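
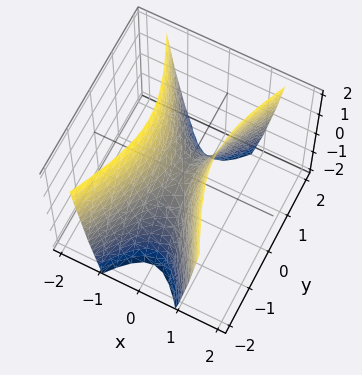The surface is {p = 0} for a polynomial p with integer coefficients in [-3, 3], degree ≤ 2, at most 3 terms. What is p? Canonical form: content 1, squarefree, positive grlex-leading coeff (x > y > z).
3*x^2 - y^2 - z

(a) deg p = 2. A hyperbolic paraboloid; a quadric.
(b) Symmetries: it's symmetric under x → −x, forcing even powers of x; it's symmetric under y → −y, forcing even powers of y.
(c) Reading off the gridlines: it meets the x-axis at x = 0 (among the integer gridlines); it meets the z-axis at z = 0 (among the integer gridlines); it meets the y-axis at y = 0 (among the integer gridlines).
(d) Solving for integer coefficients yields p as stated.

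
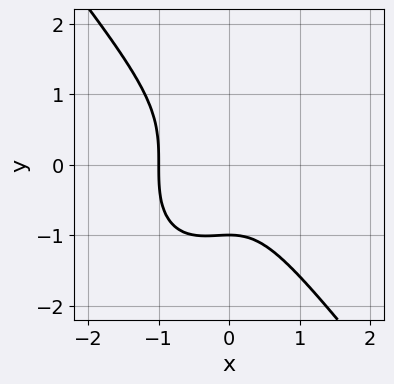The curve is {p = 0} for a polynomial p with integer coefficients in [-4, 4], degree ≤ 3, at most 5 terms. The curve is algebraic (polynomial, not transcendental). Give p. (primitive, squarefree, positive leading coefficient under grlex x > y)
2*x^3 + y^3 + x^2 + 1

(a) The degree is 3 — no degree-2 curve has this shape.
(b) Reading off the gridlines: it crosses the y-axis at the gridline y = -1; it meets the x-axis at x = -1 (among the integer gridlines).
(c) Assembling these constraints gives the stated polynomial.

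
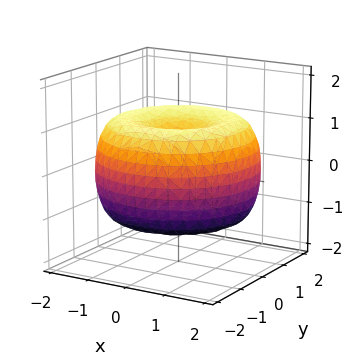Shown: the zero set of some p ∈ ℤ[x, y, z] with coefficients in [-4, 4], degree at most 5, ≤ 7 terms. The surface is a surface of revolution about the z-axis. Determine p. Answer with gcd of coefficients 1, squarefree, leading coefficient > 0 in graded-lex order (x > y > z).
x^4 + 2*x^2*y^2 + y^4 - 3*x^2 - 3*y^2 + 3*z^2 - 2

deg p = 4. No degree-3 surface has this shape.
Symmetries: rotational symmetry about the z-axis ⇒ p depends on x, y only through x² + y².
From the axis intercepts and sections: a circular section at z = -1 has radius between 0 and 1.
Matching integer coefficients to the picture gives p.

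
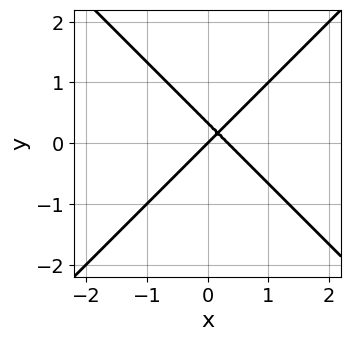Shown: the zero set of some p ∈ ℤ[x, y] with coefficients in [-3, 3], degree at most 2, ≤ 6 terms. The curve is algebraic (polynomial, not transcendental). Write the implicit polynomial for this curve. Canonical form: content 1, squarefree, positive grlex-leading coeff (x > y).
First, the degree is 2 — the shape is more complex than any degree-1 curve.
Next, observable constraints: it meets the x-axis at x = 0 (among the integer gridlines); it crosses the y-axis at the gridline y = 0.
Finally, the integer polynomial consistent with all of this is the stated p.

3*x^2 - 3*y^2 - x + y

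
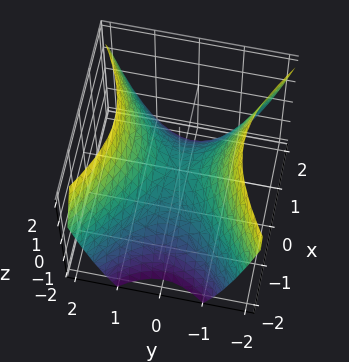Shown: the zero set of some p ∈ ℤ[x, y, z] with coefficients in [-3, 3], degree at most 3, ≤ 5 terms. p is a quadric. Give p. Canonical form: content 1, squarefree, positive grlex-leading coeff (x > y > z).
deg p = 2.
Symmetries: mirror symmetry y ↦ −y ⇒ only even powers of y; it's symmetric under x → −x, forcing even powers of x.
Reading off the gridlines: one x-axis crossing is at x = 0; it crosses the y-axis at the gridline y = 0; one z-axis crossing is at z = 0.
The integer polynomial consistent with all of this is the stated p.

2*x^2 - 3*y^2 + 3*z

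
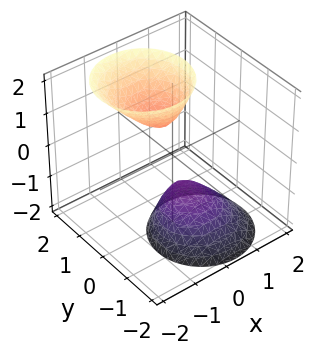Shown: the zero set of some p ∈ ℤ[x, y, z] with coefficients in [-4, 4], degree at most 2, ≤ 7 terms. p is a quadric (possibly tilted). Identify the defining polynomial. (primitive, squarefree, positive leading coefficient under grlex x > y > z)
3*x^2 + x*z + 3*y^2 - 2*y*z - z^2 + 1

1. I count 2 distinct pieces. Treating them together as one polynomial.
2. The degree is 2 — a generic line meets the surface in up to 2 points.
3. From the visible intercepts: the z-axis gridline crossings are at z ∈ {-1, 1}; the surface avoids every integer x-axis point in the box; it misses every integer gridline on the y-axis.
4. Matching integer coefficients to the picture gives p.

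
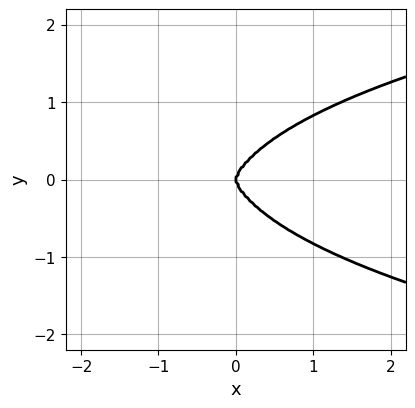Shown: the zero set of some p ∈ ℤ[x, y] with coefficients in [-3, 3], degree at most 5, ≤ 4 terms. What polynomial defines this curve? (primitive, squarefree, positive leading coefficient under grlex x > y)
The degree is 4 — no degree-3 curve has this shape.
Symmetries: mirror symmetry y ↦ −y ⇒ only even powers of y.
From the visible intercepts: one x-axis crossing is at x = 0; one y-axis crossing is at y = 0.
These observations pin down the coefficients.

3*x^2*y^2 + 2*y^4 - 3*x^3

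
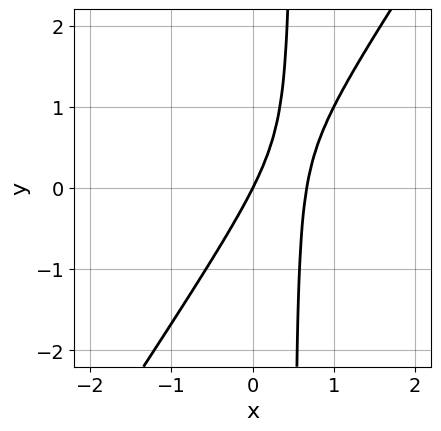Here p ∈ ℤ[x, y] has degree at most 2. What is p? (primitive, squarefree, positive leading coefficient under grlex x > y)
1. deg p = 2. The shape is more complex than any degree-1 curve.
2. Checking where it meets the axes: it meets the y-axis at y = 0 (among the integer gridlines); one x-axis crossing is at x = 0.
3. These observations pin down the coefficients.

3*x^2 - 2*x*y - 2*x + y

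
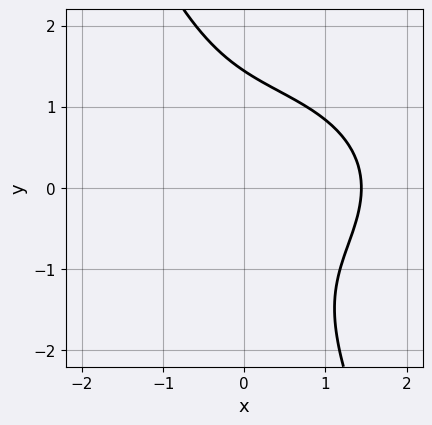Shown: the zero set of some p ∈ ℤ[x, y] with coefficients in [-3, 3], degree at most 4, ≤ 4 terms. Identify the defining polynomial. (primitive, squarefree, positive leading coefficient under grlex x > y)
x^3 + 2*x*y^2 + y^3 - 3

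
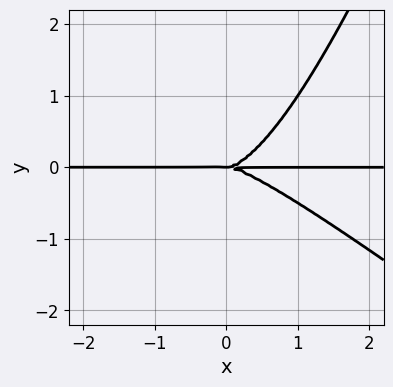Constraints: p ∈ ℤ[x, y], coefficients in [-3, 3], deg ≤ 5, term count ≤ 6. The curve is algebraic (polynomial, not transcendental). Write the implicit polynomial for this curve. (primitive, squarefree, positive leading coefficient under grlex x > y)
1. Degree: the shape is more complex than any degree-3 curve, so deg p = 4.
2. Checking where it meets the axes: one y-axis crossing is at y = 0; every point of the x-axis in the box is on the curve.
3. Fitting integer coefficients to these (and the overall shape) gives p.

2*x^3*y + 2*x^2*y^2 - x*y^3 - 3*y^3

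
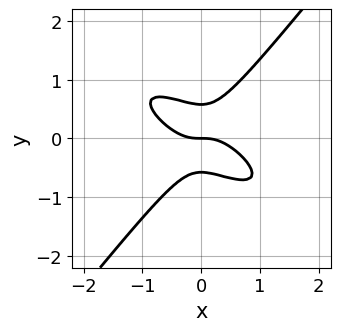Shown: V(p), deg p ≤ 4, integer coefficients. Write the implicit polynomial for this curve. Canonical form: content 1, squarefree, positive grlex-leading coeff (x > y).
1. deg p = 3. No degree-2 curve has this shape.
2. Checking where it meets the axes: one y-axis crossing is at y = 0; it meets the x-axis at x = 0 (among the integer gridlines).
3. Assembling these constraints gives the stated polynomial.

2*x^3 + 3*x^2*y - 3*y^3 + y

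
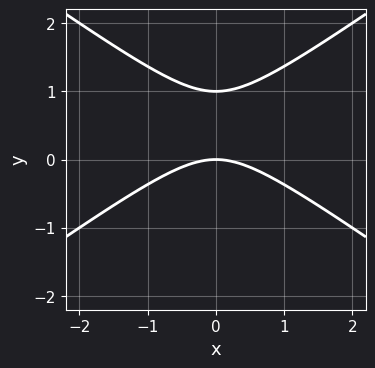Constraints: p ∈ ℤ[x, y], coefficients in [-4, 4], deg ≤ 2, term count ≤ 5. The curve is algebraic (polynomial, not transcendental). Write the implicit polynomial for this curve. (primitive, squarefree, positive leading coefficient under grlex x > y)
x^2 - 2*y^2 + 2*y

First, the degree is 2 — the shape is more complex than any degree-1 curve.
Next, symmetries: the x ↦ −x reflection is a symmetry, so x appears only in even powers.
Then, observable constraints: it meets the x-axis at x = 0 (among the integer gridlines); the y-axis gridline crossings are at y ∈ {0, 1}.
Finally, fitting integer coefficients to these (and the overall shape) gives p.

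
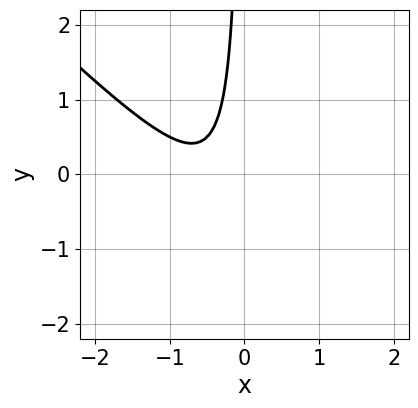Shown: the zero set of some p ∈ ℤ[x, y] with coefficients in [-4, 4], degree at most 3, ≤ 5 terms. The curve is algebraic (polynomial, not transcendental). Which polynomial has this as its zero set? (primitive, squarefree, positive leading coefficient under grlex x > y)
First, deg p = 2. The shape is more complex than any degree-1 curve.
Then, from the axis intercepts and sections: it misses every integer gridline on the y-axis; the curve avoids every integer x-axis point in the box.
Finally, assembling these constraints gives the stated polynomial.

2*x^2 + 2*x*y + 2*x + 1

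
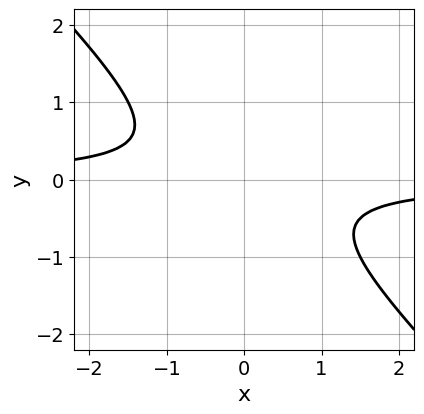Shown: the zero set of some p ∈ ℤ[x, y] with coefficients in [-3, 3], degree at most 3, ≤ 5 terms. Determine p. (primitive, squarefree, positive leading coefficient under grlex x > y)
2*x*y + 2*y^2 + 1

(a) deg p = 2. No degree-1 curve has this shape.
(b) Observable constraints: no x-intercept at any integer in the box; no y-intercept at any integer in the box.
(c) Putting this together gives p.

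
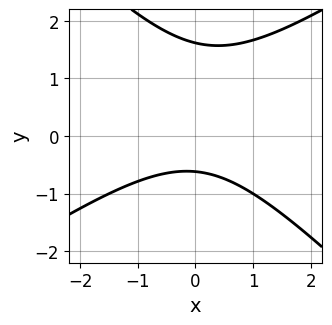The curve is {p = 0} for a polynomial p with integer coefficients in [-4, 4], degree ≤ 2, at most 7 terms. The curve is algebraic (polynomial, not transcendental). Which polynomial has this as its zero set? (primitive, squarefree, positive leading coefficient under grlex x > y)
2*x^2 - x*y - 3*y^2 + 3*y + 3

(a) The degree is 2 — the shape is more complex than any degree-1 curve.
(b) Checking where it meets the axes: no x-intercept at any integer in the box.
(c) Matching integer coefficients to the picture gives p.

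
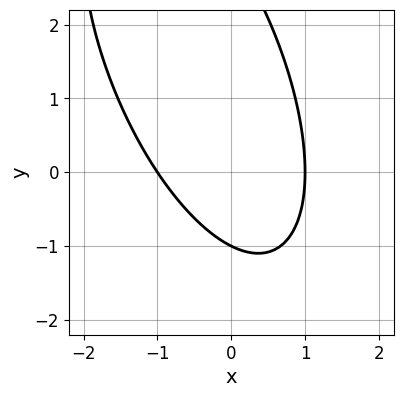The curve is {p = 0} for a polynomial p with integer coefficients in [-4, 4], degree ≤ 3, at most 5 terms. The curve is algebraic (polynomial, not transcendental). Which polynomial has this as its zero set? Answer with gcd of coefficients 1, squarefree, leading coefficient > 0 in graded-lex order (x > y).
3*x^2 + 2*x*y + y^2 - 2*y - 3

Degree: a generic line meets the curve in up to 2 points, so deg p = 2.
Reading off the gridlines: among the integer gridlines, it crosses the x-axis at x ∈ {-1, 1}; it crosses the y-axis at the gridline y = -1.
Assembling these constraints gives the stated polynomial.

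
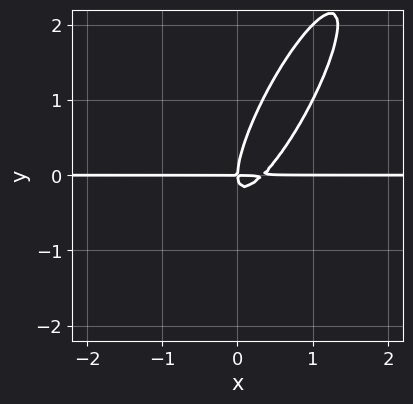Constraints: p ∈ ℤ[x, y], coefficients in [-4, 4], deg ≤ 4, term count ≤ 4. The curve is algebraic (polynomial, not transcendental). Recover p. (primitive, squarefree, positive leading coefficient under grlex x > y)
First, the degree is 3 — the shape is more complex than any degree-2 curve.
Then, from the axis intercepts and sections: it crosses the y-axis at the gridline y = 0; every point of the x-axis in the box is on the curve.
Finally, assembling these constraints gives the stated polynomial.

3*x^2*y - 3*x*y^2 + y^3 - x*y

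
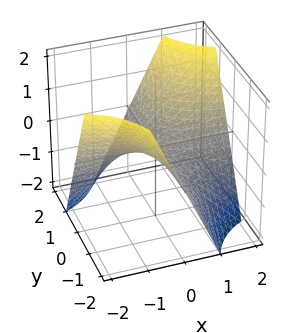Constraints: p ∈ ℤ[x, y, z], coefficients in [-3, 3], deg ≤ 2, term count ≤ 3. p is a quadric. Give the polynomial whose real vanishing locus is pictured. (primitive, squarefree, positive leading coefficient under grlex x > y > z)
1. deg p = 2. A hyperbolic paraboloid; a quadric.
2. From the visible intercepts: the visible y-axis segment lies entirely on the surface; the visible x-axis segment lies entirely on the surface.
3. Fitting integer coefficients to these (and the overall shape) gives p.

x*y - z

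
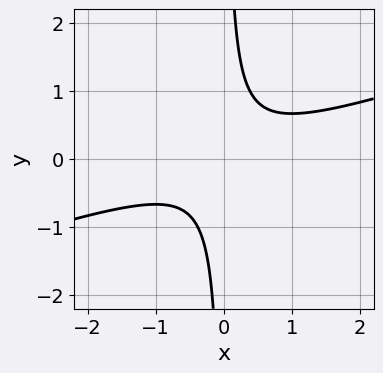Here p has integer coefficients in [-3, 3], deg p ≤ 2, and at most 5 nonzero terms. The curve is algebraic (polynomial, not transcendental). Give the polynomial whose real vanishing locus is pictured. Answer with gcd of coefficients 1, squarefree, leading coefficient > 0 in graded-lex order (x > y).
x^2 - 3*x*y + 1

1. Degree: the shape is more complex than any degree-1 curve, so deg p = 2.
2. Observable constraints: the curve avoids every integer x-axis point in the box; the curve avoids every integer y-axis point in the box.
3. The integer polynomial consistent with all of this is the stated p.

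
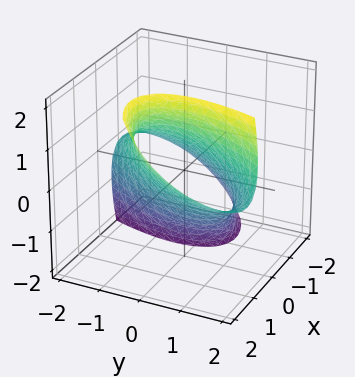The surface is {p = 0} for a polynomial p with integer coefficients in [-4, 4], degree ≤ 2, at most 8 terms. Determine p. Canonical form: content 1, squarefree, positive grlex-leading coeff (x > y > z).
2*x^2 - 2*x*y - 3*x*z + y^2 + z^2 - 2

deg p = 2. The shape is more complex than any degree-1 surface.
Against the integer gridlines: among the integer gridlines, it crosses the x-axis at x ∈ {-1, 1}.
Fitting integer coefficients to these (and the overall shape) gives p.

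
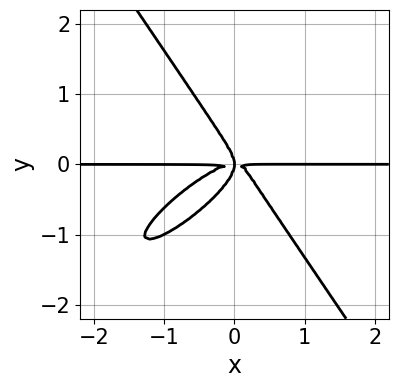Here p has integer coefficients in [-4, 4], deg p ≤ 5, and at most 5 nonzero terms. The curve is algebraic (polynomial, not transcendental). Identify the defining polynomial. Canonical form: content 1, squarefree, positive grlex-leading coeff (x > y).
2*x^3*y - 3*x^2*y^2 + 2*y^4 + x*y^2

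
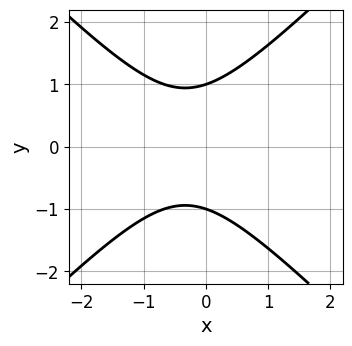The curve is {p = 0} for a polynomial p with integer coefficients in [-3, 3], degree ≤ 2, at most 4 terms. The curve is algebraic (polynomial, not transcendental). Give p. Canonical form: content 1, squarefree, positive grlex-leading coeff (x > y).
1. Degree: the shape is more complex than any degree-1 curve, so deg p = 2.
2. Symmetries: it's symmetric under y → −y, forcing even powers of y.
3. Checking where it meets the axes: no x-intercept at any integer in the box; the y-axis gridline crossings are at y ∈ {-1, 1}.
4. Matching integer coefficients to the picture gives p.

3*x^2 - 3*y^2 + 2*x + 3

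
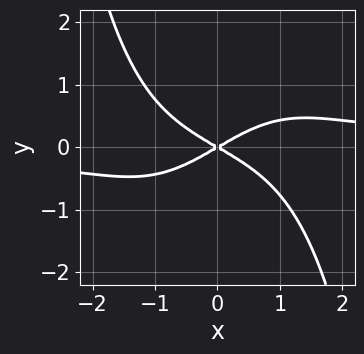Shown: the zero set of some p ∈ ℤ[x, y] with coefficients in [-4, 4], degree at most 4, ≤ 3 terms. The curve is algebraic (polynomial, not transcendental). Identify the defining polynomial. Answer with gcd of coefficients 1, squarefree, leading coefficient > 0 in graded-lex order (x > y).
x^3*y - x^2 + 3*y^2

(a) The degree is 4 — a generic line meets the curve in up to 4 points.
(b) From the visible intercepts: one y-axis crossing is at y = 0; it meets the x-axis at x = 0 (among the integer gridlines).
(c) Together with the visible shape, these determine p as stated.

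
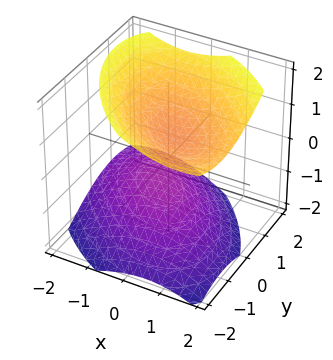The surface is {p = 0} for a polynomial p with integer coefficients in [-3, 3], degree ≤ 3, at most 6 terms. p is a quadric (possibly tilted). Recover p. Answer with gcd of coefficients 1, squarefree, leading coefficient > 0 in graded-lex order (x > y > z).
(a) I count 2 distinct pieces. Treating them together as one polynomial.
(b) The degree is 2 — a generic line meets the surface in up to 2 points.
(c) From the axis intercepts and sections: it misses every integer gridline on the x-axis; no y-intercept at any integer in the box.
(d) The integer polynomial consistent with all of this is the stated p.

2*x^2 + 2*x*y - x*z + 2*y^2 - 3*z^2 + 2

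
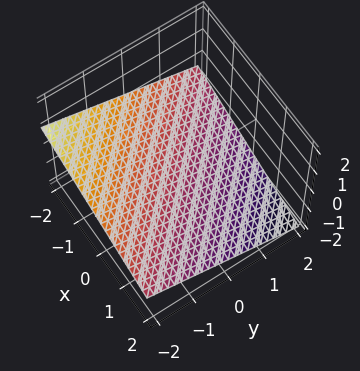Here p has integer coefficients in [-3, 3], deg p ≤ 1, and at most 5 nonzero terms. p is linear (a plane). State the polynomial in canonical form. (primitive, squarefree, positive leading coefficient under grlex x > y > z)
x + y + 3*z + 2

(a) Degree: every cross-section is a straight line — this is a plane, so deg p = 1.
(b) From the visible intercepts: one x-axis crossing is at x = -2; it meets the y-axis at y = -2 (among the integer gridlines).
(c) Matching integer coefficients to the picture gives p.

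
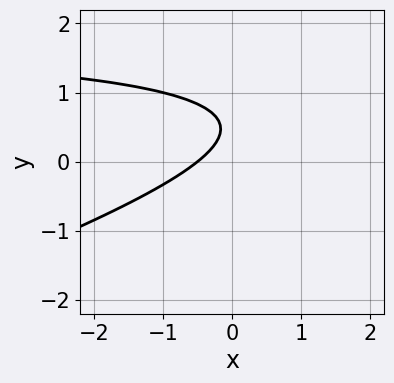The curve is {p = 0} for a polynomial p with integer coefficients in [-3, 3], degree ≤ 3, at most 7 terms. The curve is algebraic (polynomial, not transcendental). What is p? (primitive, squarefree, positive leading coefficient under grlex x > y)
x*y - 3*y^2 - 2*x + 3*y - 1

Degree: the shape is more complex than any degree-1 curve, so deg p = 2.
Observable constraints: no y-intercept at any integer in the box.
Matching integer coefficients to the picture gives p.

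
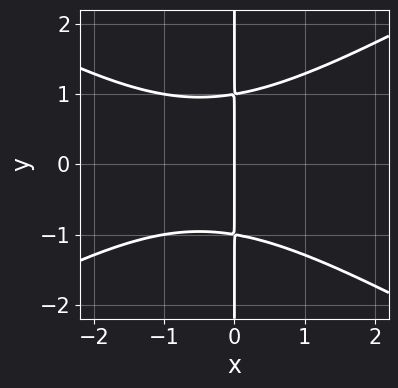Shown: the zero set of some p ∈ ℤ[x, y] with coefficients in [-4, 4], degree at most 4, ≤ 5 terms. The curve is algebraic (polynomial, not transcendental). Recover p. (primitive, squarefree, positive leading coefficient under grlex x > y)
First, deg p = 3. A generic line meets the curve in up to 3 points.
Next, symmetries: it's symmetric under y → −y, forcing even powers of y.
Then, observable constraints: one x-axis crossing is at x = 0; every point of the y-axis in the box is on the curve.
Finally, matching integer coefficients to the picture gives p.

x^3 - 3*x*y^2 + x^2 + 3*x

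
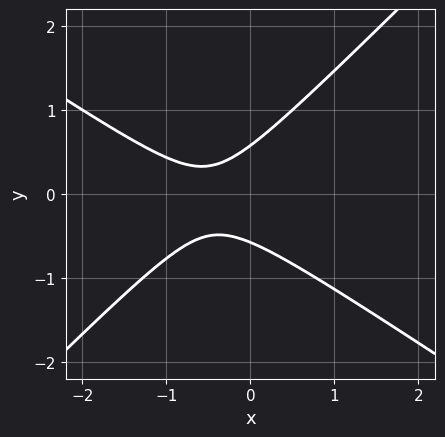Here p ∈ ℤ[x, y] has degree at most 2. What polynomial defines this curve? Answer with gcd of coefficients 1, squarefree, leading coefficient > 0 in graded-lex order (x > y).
1. deg p = 2. No degree-1 curve has this shape.
2. From the axis intercepts and sections: no x-intercept at any integer in the box.
3. The integer polynomial consistent with all of this is the stated p.

2*x^2 + x*y - 3*y^2 + 2*x + 1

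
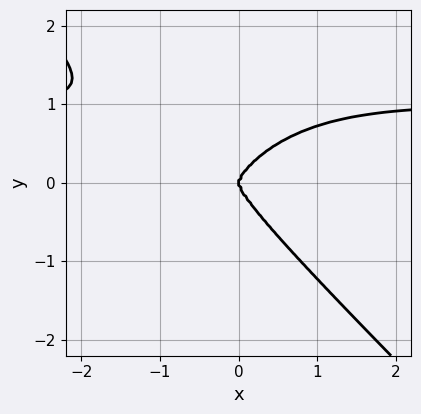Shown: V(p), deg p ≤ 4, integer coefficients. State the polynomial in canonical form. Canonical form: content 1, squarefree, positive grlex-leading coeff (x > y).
Degree: a generic line meets the curve in up to 4 points, so deg p = 4.
Checking where it meets the axes: one y-axis crossing is at y = 0; one x-axis crossing is at x = 0.
Solving for integer coefficients yields p as stated.

x^3*y + y^4 - x^3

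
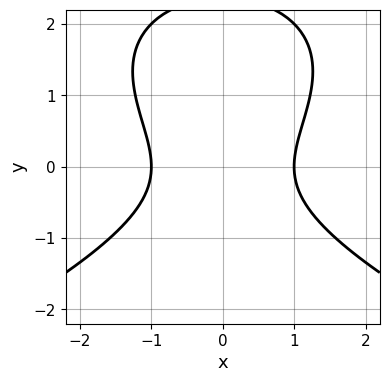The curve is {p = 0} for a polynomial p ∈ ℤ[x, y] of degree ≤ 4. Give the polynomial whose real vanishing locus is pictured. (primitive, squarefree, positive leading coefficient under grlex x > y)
First, deg p = 3. No degree-2 curve has this shape.
Then, symmetries: it's symmetric under x → −x, forcing even powers of x.
Then, checking where it meets the axes: among the integer gridlines, it crosses the x-axis at x ∈ {-1, 1}; it misses every integer gridline on the y-axis.
Finally, the integer polynomial consistent with all of this is the stated p.

y^3 + 2*x^2 - 2*y^2 - 2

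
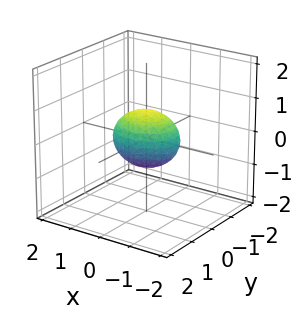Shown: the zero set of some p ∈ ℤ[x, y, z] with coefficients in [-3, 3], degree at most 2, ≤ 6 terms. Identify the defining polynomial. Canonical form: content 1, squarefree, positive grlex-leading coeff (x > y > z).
2*x^2 + 3*y^2 + 3*z^2 - 2

(a) The degree is 2 — a closed, bounded, convex surface; a quadric.
(b) Symmetries: the y ↦ −y reflection is a symmetry, so y appears only in even powers; the z ↦ −z reflection is a symmetry, so z appears only in even powers; it's symmetric under x → −x, forcing even powers of x.
(c) Reading off the gridlines: the x-axis gridline crossings are at x ∈ {-1, 1}.
(d) The integer polynomial consistent with all of this is the stated p.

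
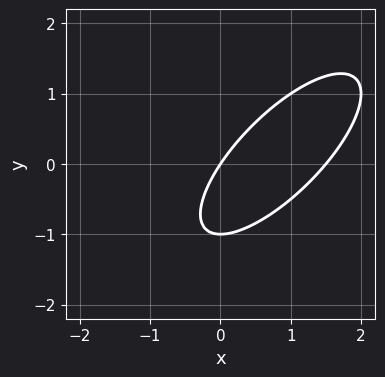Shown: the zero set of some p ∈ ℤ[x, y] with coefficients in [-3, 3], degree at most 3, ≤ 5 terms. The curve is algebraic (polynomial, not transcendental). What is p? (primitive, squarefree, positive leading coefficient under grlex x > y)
1. deg p = 2.
2. Against the integer gridlines: it meets the x-axis at x = 0 (among the integer gridlines); the y-axis gridline crossings are at y ∈ {-1, 0}.
3. Assembling these constraints gives the stated polynomial.

2*x^2 - 3*x*y + 2*y^2 - 3*x + 2*y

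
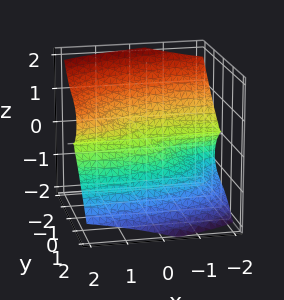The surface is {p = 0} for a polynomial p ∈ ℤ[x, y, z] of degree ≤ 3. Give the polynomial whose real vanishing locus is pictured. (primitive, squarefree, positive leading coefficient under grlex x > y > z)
2*x*z^2 - 2*y^3 - y*z^2 - 3*z^3

First, the degree is 3 — the shape is more complex than any degree-2 surface.
Next, against the integer gridlines: one z-axis crossing is at z = 0; every point of the x-axis in the box is on the surface; it crosses the y-axis at the gridline y = 0.
Finally, together with the visible shape, these determine p as stated.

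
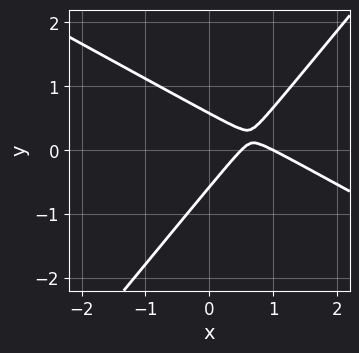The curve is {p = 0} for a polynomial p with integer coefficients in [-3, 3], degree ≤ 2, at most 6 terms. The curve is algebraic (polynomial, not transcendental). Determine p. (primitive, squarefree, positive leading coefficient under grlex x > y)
(a) The degree is 2 — no degree-1 curve has this shape.
(b) Checking where it meets the axes: one x-axis crossing is at x = 1.
(c) Solving for integer coefficients yields p as stated.

2*x^2 + 2*x*y - 3*y^2 - 3*x + 1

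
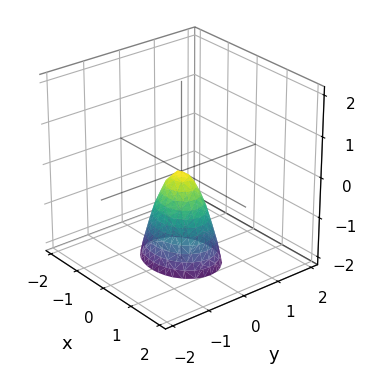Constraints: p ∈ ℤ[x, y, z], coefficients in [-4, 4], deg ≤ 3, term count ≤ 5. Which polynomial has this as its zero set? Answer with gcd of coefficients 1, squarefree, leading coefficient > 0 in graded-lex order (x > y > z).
1. The degree is 2 — a paraboloid; a quadric.
2. Symmetries: mirror symmetry y ↦ −y ⇒ only even powers of y; the x ↦ −x reflection is a symmetry, so x appears only in even powers.
3. Reading off the gridlines: it meets the y-axis at y = 0 (among the integer gridlines); one z-axis crossing is at z = 0.
4. These observations pin down the coefficients.

2*x^2 + 3*y^2 + z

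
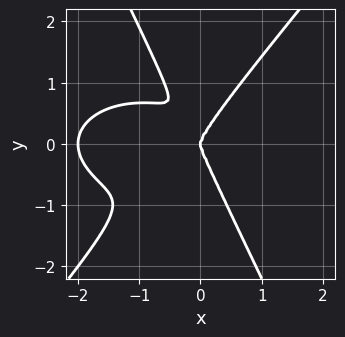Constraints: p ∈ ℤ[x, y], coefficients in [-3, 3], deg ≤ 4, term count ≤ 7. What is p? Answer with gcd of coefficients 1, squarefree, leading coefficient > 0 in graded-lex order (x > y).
Degree: a generic line meets the curve in up to 4 points, so deg p = 4.
Against the integer gridlines: it meets the y-axis at y = 0 (among the integer gridlines); the x-axis gridline crossings are at x ∈ {-2, 0}.
Solving for integer coefficients yields p as stated.

x^4 + 2*x^2*y^2 - x*y^3 - y^4 + 2*x^3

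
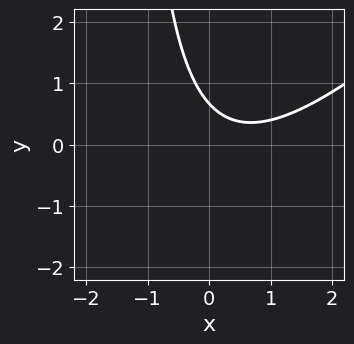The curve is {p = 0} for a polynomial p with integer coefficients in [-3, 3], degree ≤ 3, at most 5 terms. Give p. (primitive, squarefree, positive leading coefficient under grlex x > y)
2*x^2 - 2*x*y - 2*x - 3*y + 2

First, the degree is 2 — the shape is more complex than any degree-1 curve.
Then, checking where it meets the axes: no x-intercept at any integer in the box.
Finally, matching integer coefficients to the picture gives p.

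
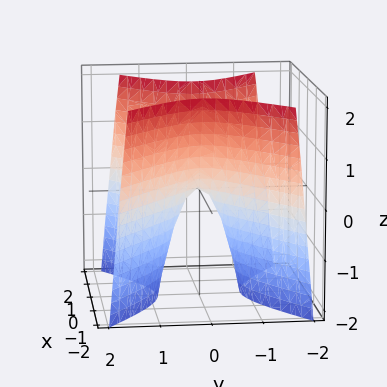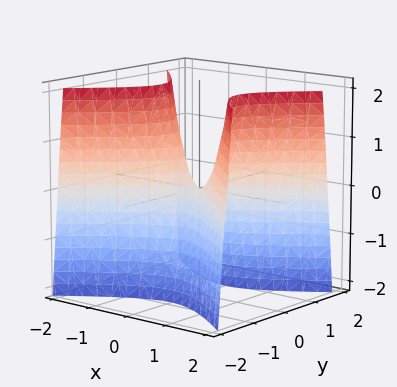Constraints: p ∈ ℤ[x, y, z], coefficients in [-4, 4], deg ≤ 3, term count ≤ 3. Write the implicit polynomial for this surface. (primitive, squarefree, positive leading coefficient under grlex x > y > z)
First, degree: a hyperbolic paraboloid; a quadric, so deg p = 2.
Then, symmetries: it's symmetric under y → −y, forcing even powers of y; mirror symmetry x ↦ −x ⇒ only even powers of x.
Then, from the axis intercepts and sections: one z-axis crossing is at z = 0; one y-axis crossing is at y = 0; one x-axis crossing is at x = 0.
Finally, matching integer coefficients to the picture gives p.

2*x^2 - 3*y^2 - z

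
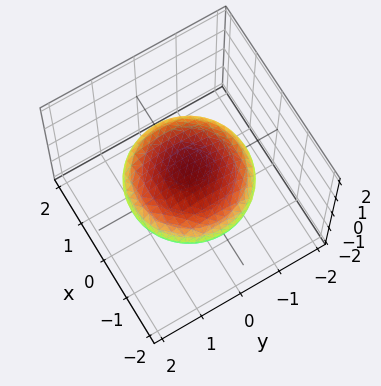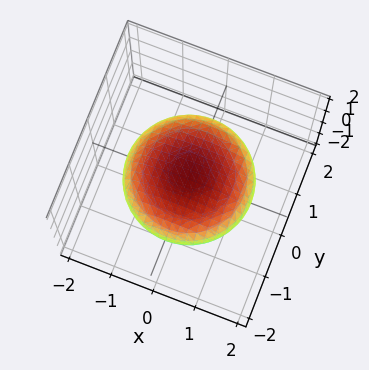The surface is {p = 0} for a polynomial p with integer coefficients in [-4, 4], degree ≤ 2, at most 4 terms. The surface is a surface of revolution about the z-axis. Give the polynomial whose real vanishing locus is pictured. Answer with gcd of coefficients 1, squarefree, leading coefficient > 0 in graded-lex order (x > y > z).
x^2 + y^2 + 3*z^2 - 2

Degree: no degree-1 surface has this shape, so deg p = 2.
Symmetry: the z-axis is an axis of rotation, so x and y enter only as x² + y².
Reading off the gridlines: a circular section at z = 0 has radius between 1 and 2.
Matching integer coefficients to the picture gives p.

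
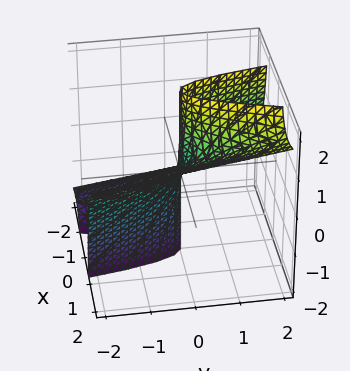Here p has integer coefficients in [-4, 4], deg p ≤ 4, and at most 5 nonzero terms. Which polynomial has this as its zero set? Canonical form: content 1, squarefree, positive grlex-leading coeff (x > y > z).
2*x^3 - 3*x^2*z + 2*y

The degree is 3 — no degree-2 surface has this shape.
Against the integer gridlines: one y-axis crossing is at y = 0; the visible z-axis segment lies entirely on the surface; it crosses the x-axis at the gridline x = 0.
Solving for integer coefficients yields p as stated.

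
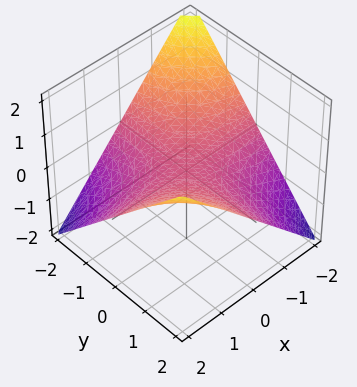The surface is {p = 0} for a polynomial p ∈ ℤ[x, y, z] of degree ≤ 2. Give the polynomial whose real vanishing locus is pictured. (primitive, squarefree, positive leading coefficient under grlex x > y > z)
x*y - 2*z

(a) The degree is 2 — a hyperbolic paraboloid; a quadric.
(b) Reading off the gridlines: the visible x-axis segment lies entirely on the surface; the visible y-axis segment lies entirely on the surface; it meets the z-axis at z = 0 (among the integer gridlines).
(c) The integer polynomial consistent with all of this is the stated p.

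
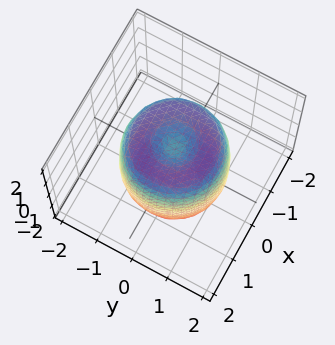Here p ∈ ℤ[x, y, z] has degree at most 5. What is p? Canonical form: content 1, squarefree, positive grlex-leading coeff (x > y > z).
1. The degree is 4 — a generic line meets the surface in up to 4 points.
2. Symmetries: the surface is invariant under rotation about z: p = q(x² + y², z).
3. Observable constraints: a circular section at z = 0 has radius between 1 and 2; among the integer gridlines, it crosses the z-axis at z ∈ {-1, 1}.
4. Fitting integer coefficients to these (and the overall shape) gives p.

2*x^4 + 4*x^2*y^2 + 2*y^4 - 3*x^2 - 3*y^2 + z^2 - 1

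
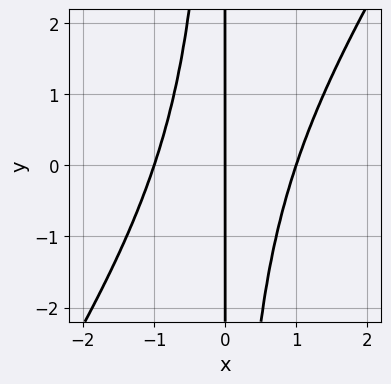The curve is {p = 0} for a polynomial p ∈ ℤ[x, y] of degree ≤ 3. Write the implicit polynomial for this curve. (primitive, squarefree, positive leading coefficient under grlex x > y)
3*x^3 - 2*x^2*y - 3*x

deg p = 3. A generic line meets the curve in up to 3 points.
From the axis intercepts and sections: the x-axis gridline crossings are at x ∈ {-1, 0, 1}; the visible y-axis segment lies entirely on the curve.
The integer polynomial consistent with all of this is the stated p.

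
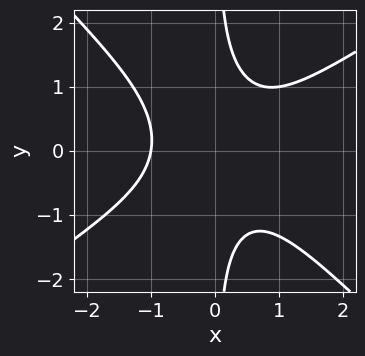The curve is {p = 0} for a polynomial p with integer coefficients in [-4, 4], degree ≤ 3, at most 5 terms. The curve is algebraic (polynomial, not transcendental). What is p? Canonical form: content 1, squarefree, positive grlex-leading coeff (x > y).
Degree: a generic line meets the curve in up to 3 points, so deg p = 3.
Observable constraints: it misses every integer gridline on the y-axis; it crosses the x-axis at the gridline x = -1.
Matching integer coefficients to the picture gives p.

2*x^3 - x^2*y - 3*x*y^2 + 2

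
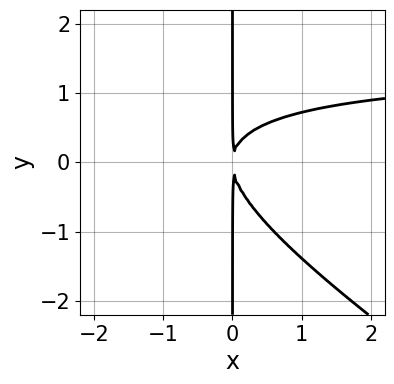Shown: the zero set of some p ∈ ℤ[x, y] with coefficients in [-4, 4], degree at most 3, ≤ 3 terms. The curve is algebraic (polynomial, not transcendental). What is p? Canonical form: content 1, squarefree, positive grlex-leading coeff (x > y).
1. The degree is 3 — no degree-2 curve has this shape.
2. Reading off the gridlines: the visible y-axis segment lies entirely on the curve.
3. These observations pin down the coefficients.

2*x^2*y + 3*x*y^2 - 3*x^2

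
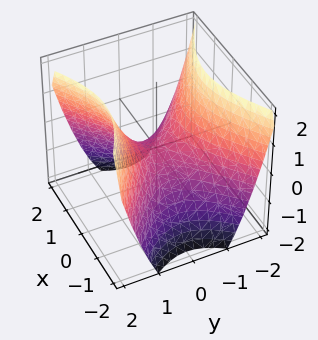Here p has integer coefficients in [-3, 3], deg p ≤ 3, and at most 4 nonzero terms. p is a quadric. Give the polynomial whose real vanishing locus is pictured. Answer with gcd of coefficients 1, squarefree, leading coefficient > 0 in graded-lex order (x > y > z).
2*x^2 - 3*y^2 + 3*z

(a) deg p = 2.
(b) Symmetries: the y ↦ −y reflection is a symmetry, so y appears only in even powers; it's symmetric under x → −x, forcing even powers of x.
(c) Observable constraints: one x-axis crossing is at x = 0; it meets the y-axis at y = 0 (among the integer gridlines); it crosses the z-axis at the gridline z = 0.
(d) Fitting integer coefficients to these (and the overall shape) gives p.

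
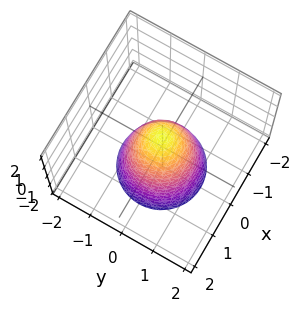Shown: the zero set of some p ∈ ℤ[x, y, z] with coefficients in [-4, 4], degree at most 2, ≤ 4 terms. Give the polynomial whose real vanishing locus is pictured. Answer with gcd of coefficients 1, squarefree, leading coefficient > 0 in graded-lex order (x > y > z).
2*x^2 + 2*y^2 + z - 1

First, degree: the shape is more complex than any degree-1 surface, so deg p = 2.
Next, symmetries: rotational symmetry about the z-axis ⇒ p depends on x, y only through x² + y².
Then, reading off the gridlines: it crosses the z-axis at the gridline z = 1; a circular section at z = -1 has radius exactly 1.
Finally, solving for integer coefficients yields p as stated.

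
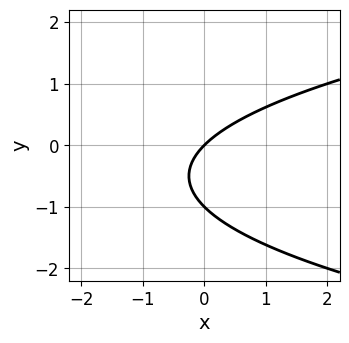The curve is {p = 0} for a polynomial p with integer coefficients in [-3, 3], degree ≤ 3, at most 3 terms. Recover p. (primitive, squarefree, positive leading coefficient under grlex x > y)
1. Degree: no degree-1 curve has this shape, so deg p = 2.
2. From the axis intercepts and sections: one x-axis crossing is at x = 0; the y-axis gridline crossings are at y ∈ {-1, 0}.
3. Assembling these constraints gives the stated polynomial.

y^2 - x + y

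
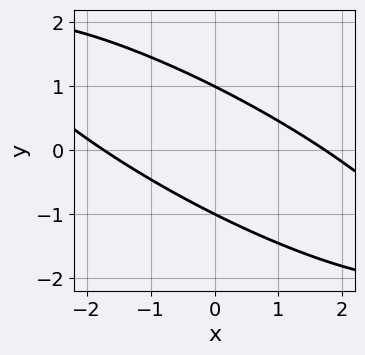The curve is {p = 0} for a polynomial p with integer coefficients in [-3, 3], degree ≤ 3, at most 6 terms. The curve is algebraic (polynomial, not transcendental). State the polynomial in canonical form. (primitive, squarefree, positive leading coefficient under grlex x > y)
(a) Degree: no degree-1 curve has this shape, so deg p = 2.
(b) Observable constraints: the y-axis gridline crossings are at y ∈ {-1, 1}.
(c) Fitting integer coefficients to these (and the overall shape) gives p.

x^2 + 3*x*y + 3*y^2 - 3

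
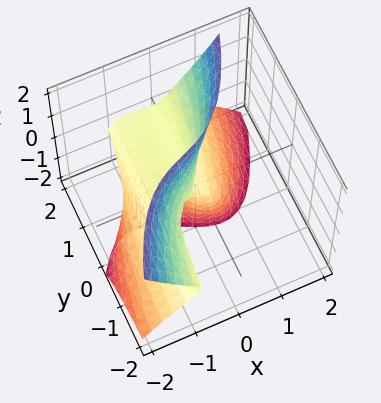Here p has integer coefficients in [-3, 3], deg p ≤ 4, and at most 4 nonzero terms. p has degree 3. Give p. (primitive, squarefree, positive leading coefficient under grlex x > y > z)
1. deg p = 3.
2. Checking where it meets the axes: the visible z-axis segment lies entirely on the surface; every point of the y-axis in the box is on the surface; one x-axis crossing is at x = -1.
3. Putting this together gives p.

x^3 - y*z^2 + x^2 + x*z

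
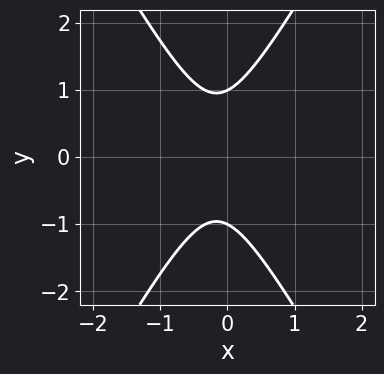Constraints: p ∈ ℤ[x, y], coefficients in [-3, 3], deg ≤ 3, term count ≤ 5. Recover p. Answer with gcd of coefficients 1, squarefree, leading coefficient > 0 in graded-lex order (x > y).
1. The degree is 2 — the shape is more complex than any degree-1 curve.
2. Symmetries: mirror symmetry y ↦ −y ⇒ only even powers of y.
3. Reading off the gridlines: no x-intercept at any integer in the box; among the integer gridlines, it crosses the y-axis at y ∈ {-1, 1}.
4. Assembling these constraints gives the stated polynomial.

3*x^2 - y^2 + x + 1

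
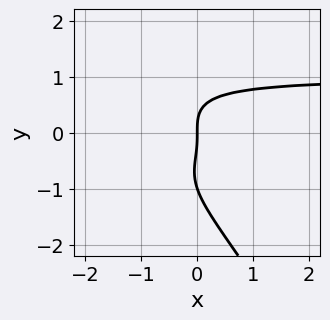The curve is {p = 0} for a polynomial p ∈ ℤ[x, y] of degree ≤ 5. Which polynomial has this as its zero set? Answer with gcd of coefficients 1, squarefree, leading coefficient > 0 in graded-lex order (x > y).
First, deg p = 4. A generic line meets the curve in up to 4 points.
Next, observable constraints: among the integer gridlines, it crosses the y-axis at y ∈ {-1, 0}; one x-axis crossing is at x = 0.
Finally, solving for integer coefficients yields p as stated.

3*x*y^3 + 2*y^4 + 2*y^3 - 3*x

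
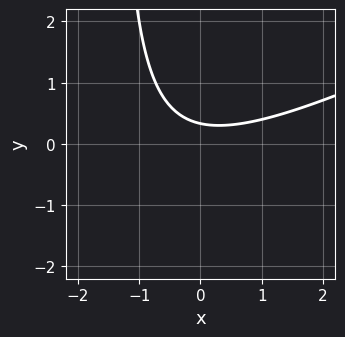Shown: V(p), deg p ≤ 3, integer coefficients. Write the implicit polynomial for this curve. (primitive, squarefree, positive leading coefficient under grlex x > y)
1. deg p = 2.
2. From the visible intercepts: the curve avoids every integer x-axis point in the box.
3. Together with the visible shape, these determine p as stated.

x^2 - 2*x*y - 3*y + 1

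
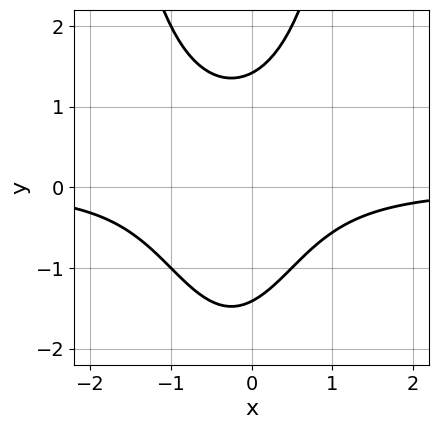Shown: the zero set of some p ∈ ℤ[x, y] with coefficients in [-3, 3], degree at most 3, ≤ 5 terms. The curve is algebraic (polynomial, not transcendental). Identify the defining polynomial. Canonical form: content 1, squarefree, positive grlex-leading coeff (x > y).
Degree: no degree-2 curve has this shape, so deg p = 3.
From the axis intercepts and sections: no x-intercept at any integer in the box.
Putting this together gives p.

2*x^2*y + x*y - y^2 + 2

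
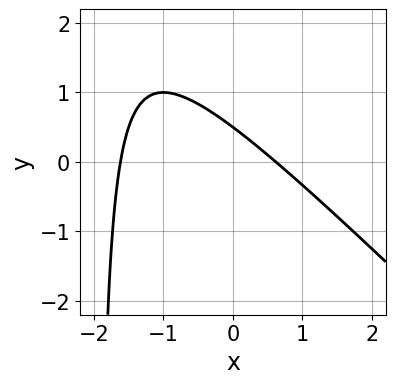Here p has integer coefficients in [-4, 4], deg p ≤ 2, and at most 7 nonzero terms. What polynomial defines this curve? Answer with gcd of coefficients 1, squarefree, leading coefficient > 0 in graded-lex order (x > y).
x^2 + x*y + x + 2*y - 1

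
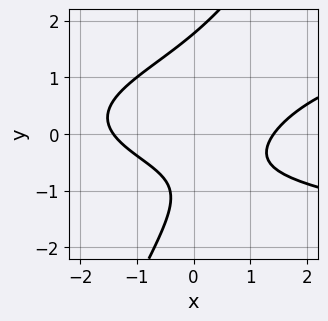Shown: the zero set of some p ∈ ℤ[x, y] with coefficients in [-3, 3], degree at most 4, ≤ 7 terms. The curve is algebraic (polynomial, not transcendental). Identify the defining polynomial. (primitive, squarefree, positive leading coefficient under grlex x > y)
2*x*y^2 - y^3 - x^2 + 2*y + 2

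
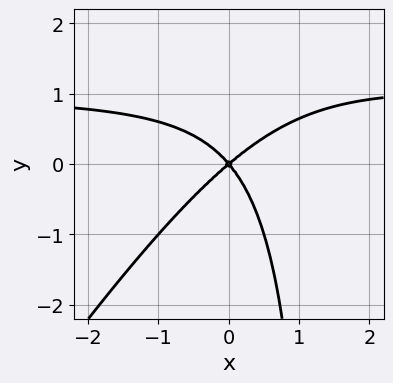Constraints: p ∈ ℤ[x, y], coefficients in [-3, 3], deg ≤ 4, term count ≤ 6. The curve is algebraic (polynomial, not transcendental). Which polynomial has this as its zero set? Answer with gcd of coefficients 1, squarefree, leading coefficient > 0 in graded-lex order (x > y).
3*x^2*y - 2*x*y^2 - 3*x^2 + x*y + 3*y^2

First, deg p = 3. The shape is more complex than any degree-2 curve.
Next, from the visible intercepts: it crosses the y-axis at the gridline y = 0; it crosses the x-axis at the gridline x = 0.
Finally, these observations pin down the coefficients.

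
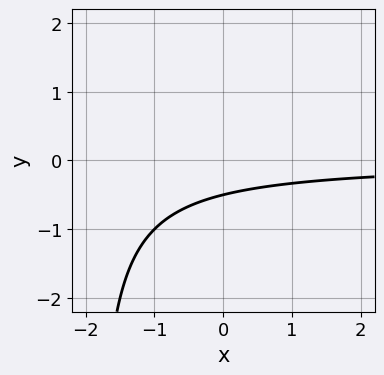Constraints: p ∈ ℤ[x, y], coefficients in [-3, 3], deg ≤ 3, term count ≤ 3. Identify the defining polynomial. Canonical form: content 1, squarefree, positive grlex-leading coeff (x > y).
Degree: no degree-1 curve has this shape, so deg p = 2.
From the visible intercepts: it misses every integer gridline on the x-axis.
Assembling these constraints gives the stated polynomial.

x*y + 2*y + 1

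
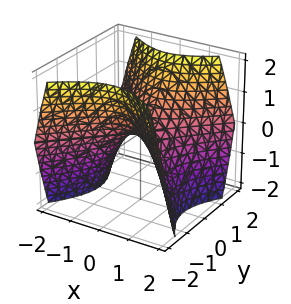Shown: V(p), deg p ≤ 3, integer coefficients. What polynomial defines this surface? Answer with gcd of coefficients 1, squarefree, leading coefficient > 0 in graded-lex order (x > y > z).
1. deg p = 2.
2. Symmetries: it's symmetric under y → −y, forcing even powers of y; the x ↦ −x reflection is a symmetry, so x appears only in even powers.
3. From the visible intercepts: it crosses the y-axis at the gridline y = 0; one x-axis crossing is at x = 0; one z-axis crossing is at z = 0.
4. Solving for integer coefficients yields p as stated.

x^2 - y^2 + z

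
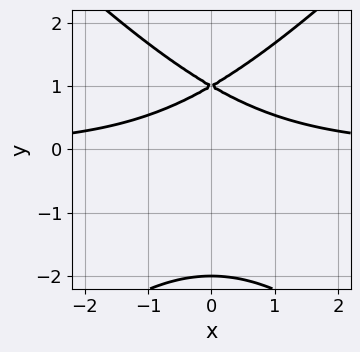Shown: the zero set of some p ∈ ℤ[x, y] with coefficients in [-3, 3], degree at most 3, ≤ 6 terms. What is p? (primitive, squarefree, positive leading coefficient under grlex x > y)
First, degree: a generic line meets the curve in up to 3 points, so deg p = 3.
Next, symmetries: the x ↦ −x reflection is a symmetry, so x appears only in even powers.
Next, from the axis intercepts and sections: the curve avoids every integer x-axis point in the box; among the integer gridlines, it crosses the y-axis at y ∈ {-2, 1}.
Finally, together with the visible shape, these determine p as stated.

x^2*y - y^3 + 3*y - 2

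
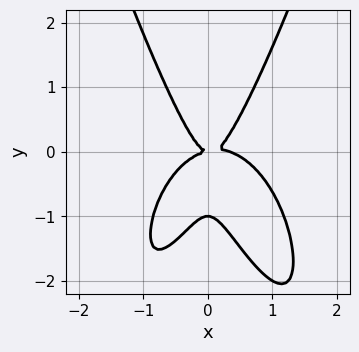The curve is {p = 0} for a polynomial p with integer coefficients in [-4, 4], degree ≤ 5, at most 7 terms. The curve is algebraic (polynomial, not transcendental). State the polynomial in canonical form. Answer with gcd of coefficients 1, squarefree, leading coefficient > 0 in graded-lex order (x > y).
1. Degree: a generic line meets the curve in up to 4 points, so deg p = 4.
2. Against the integer gridlines: it crosses the x-axis at the gridline x = 0; among the integer gridlines, it crosses the y-axis at y ∈ {-1, 0}.
3. Together with the visible shape, these determine p as stated.

3*x^4 - x^3 + 3*x^2*y - y^3 - y^2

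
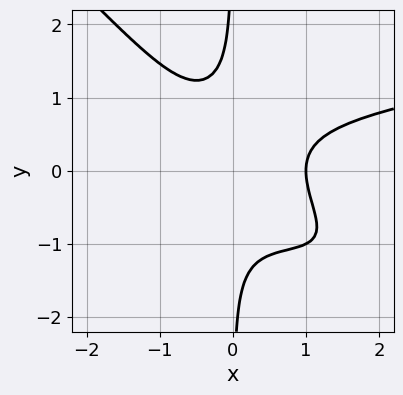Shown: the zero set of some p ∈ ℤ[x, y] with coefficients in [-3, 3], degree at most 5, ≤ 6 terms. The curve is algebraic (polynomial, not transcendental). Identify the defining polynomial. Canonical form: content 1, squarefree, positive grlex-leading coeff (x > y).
deg p = 4. A generic line meets the curve in up to 4 points.
From the visible intercepts: it meets the x-axis at x = 1 (among the integer gridlines); it misses every integer gridline on the y-axis.
These observations pin down the coefficients.

2*x^2*y^2 + 2*x*y^3 - x^3 + 1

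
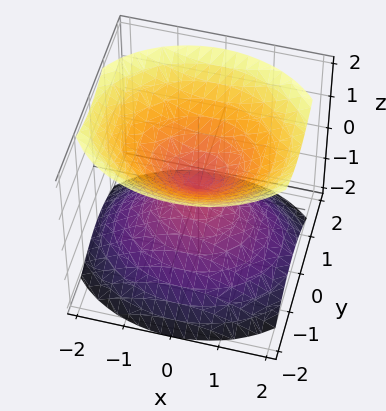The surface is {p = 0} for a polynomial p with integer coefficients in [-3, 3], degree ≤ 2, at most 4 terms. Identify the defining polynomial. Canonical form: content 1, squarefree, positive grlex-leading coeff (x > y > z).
2*x^2 + 3*y^2 - 3*z^2

There are 2 components. Treating them together as one polynomial.
deg p = 2. Two nappes meeting at a single point; a quadric.
Symmetries: mirror symmetry x ↦ −x ⇒ only even powers of x; it's symmetric under z → −z, forcing even powers of z; mirror symmetry y ↦ −y ⇒ only even powers of y.
From the visible intercepts: it crosses the x-axis at the gridline x = 0; it crosses the z-axis at the gridline z = 0.
Matching integer coefficients to the picture gives p.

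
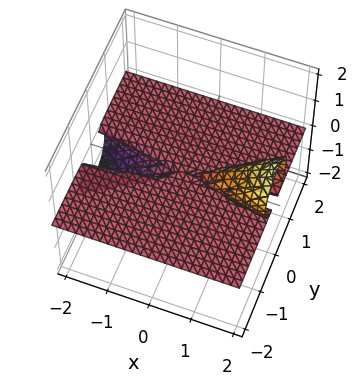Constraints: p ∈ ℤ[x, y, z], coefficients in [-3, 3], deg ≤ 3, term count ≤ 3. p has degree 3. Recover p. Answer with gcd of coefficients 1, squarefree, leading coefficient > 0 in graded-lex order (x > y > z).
2*x*z^2 - 3*y^2*z - 3*z^3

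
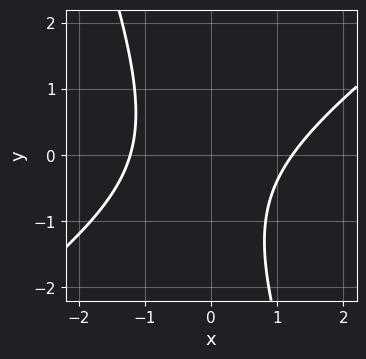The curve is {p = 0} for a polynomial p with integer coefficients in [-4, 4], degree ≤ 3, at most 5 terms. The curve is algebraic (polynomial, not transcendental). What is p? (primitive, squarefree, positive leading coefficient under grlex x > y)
1. The degree is 2 — the shape is more complex than any degree-1 curve.
2. Against the integer gridlines: no y-intercept at any integer in the box.
3. Together with the visible shape, these determine p as stated.

2*x^2 - 2*x*y - y^2 - y - 3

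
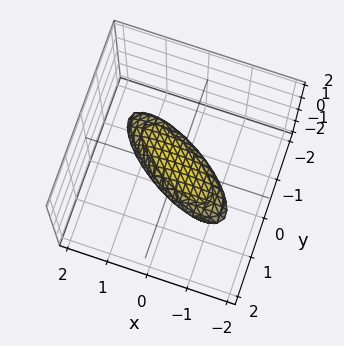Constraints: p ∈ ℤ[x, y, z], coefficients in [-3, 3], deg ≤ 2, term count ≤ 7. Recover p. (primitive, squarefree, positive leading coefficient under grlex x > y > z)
Degree: a generic line meets the surface in up to 2 points, so deg p = 2.
Reading off the gridlines: among the integer gridlines, it crosses the x-axis at x ∈ {-1, 1}.
Together with the visible shape, these determine p as stated.

x^2 + 2*x*y + 2*y^2 + 3*z^2 - 1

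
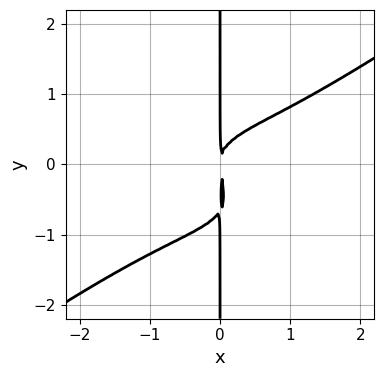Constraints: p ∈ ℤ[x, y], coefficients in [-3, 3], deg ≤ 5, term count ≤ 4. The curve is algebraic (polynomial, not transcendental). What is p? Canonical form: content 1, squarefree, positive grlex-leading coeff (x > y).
First, degree: a generic line meets the curve in up to 4 points, so deg p = 4.
Next, checking where it meets the axes: every point of the y-axis in the box is on the curve.
Finally, these observations pin down the coefficients.

x^4 - 3*x*y^3 - 2*x*y^2 + 2*x^2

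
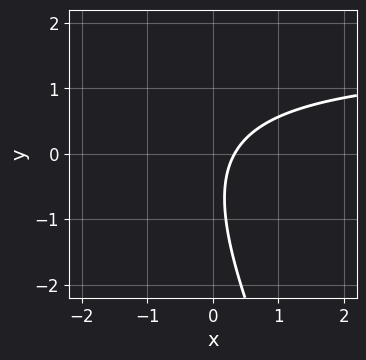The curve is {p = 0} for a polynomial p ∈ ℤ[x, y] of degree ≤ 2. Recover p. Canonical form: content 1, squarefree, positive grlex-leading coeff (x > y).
2*x*y + y^2 - 3*x + y + 1

(a) The degree is 2 — a generic line meets the curve in up to 2 points.
(b) From the axis intercepts and sections: the curve avoids every integer y-axis point in the box.
(c) Solving for integer coefficients yields p as stated.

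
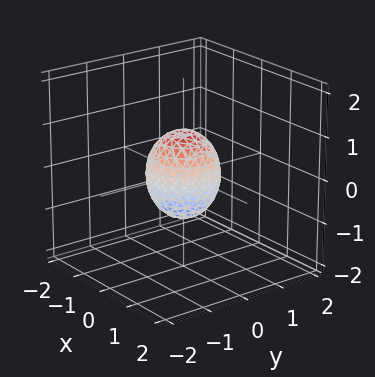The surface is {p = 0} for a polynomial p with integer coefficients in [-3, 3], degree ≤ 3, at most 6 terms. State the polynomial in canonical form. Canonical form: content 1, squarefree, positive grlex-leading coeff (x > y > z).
3*x^2 + 3*y^2 + 2*z^2 - 2

deg p = 2. A closed, bounded, convex surface; a quadric.
Symmetries: rotational symmetry about the z-axis ⇒ p depends on x, y only through x² + y²; it's symmetric under z → −z, forcing even powers of z.
Observable constraints: among the integer gridlines, it crosses the z-axis at z ∈ {-1, 1}; a circular section at z = 0 has radius between 0 and 1.
Putting this together gives p.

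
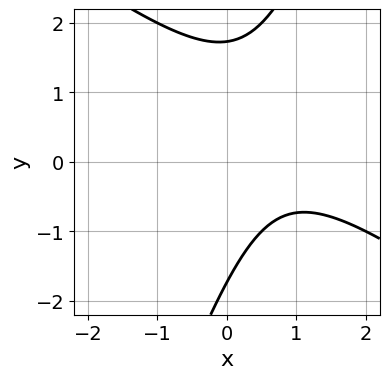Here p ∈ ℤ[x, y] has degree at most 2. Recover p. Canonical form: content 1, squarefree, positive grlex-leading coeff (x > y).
1. The degree is 2 — the shape is more complex than any degree-1 curve.
2. Against the integer gridlines: the curve avoids every integer x-axis point in the box.
3. Fitting integer coefficients to these (and the overall shape) gives p.

2*x^2 + 2*x*y - y^2 - 3*x + 3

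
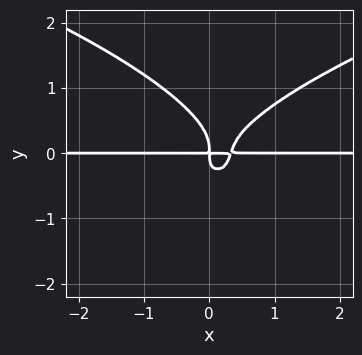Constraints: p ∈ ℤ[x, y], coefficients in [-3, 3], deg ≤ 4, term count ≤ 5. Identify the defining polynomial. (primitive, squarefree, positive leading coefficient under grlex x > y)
3*y^4 - 3*x^2*y + x*y^2 + x*y

The degree is 4 — the shape is more complex than any degree-3 curve.
From the axis intercepts and sections: every point of the x-axis in the box is on the curve.
These observations pin down the coefficients.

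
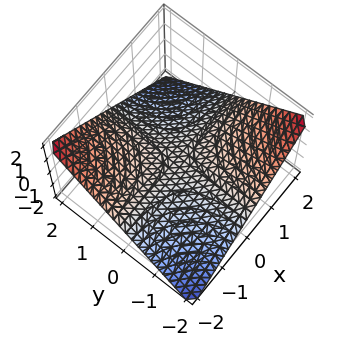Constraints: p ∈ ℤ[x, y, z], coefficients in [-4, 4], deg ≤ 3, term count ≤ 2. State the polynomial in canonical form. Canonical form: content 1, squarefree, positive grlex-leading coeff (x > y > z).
x*y + 2*z

First, deg p = 2.
Next, against the integer gridlines: one z-axis crossing is at z = 0; every point of the x-axis in the box is on the surface; every point of the y-axis in the box is on the surface.
Finally, these observations pin down the coefficients.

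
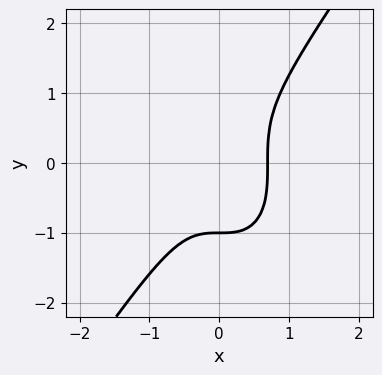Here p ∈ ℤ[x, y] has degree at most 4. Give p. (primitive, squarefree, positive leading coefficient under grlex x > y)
First, degree: a generic line meets the curve in up to 3 points, so deg p = 3.
Then, observable constraints: it crosses the y-axis at the gridline y = -1.
Finally, fitting integer coefficients to these (and the overall shape) gives p.

3*x^3 - y^3 - 1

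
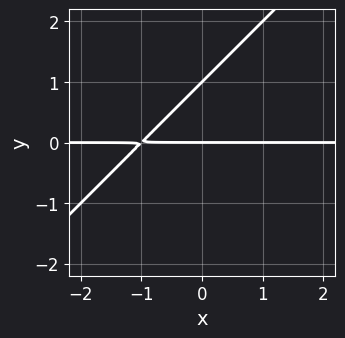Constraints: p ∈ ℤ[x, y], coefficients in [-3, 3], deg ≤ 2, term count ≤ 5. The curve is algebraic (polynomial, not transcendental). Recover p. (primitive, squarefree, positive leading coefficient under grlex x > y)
x*y - y^2 + y

(a) Degree: a generic line meets the curve in up to 2 points, so deg p = 2.
(b) From the visible intercepts: among the integer gridlines, it crosses the y-axis at y ∈ {0, 1}; the visible x-axis segment lies entirely on the curve.
(c) The integer polynomial consistent with all of this is the stated p.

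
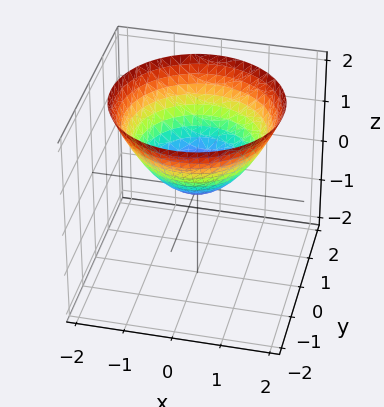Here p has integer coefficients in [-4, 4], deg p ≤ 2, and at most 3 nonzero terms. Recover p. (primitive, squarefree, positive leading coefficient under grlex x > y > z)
First, degree: a paraboloid; a quadric, so deg p = 2.
Next, symmetries: the surface is invariant under rotation about z: p = q(x² + y², z).
Then, against the integer gridlines: it crosses the y-axis at the gridline y = 0; a circular section at z = 2 has radius between 1 and 2; it meets the z-axis at z = 0 (among the integer gridlines); one x-axis crossing is at x = 0.
Finally, fitting integer coefficients to these (and the overall shape) gives p.

2*x^2 + 2*y^2 - 3*z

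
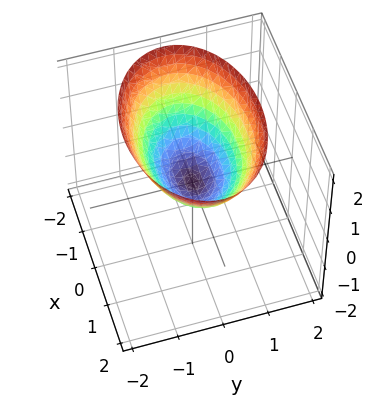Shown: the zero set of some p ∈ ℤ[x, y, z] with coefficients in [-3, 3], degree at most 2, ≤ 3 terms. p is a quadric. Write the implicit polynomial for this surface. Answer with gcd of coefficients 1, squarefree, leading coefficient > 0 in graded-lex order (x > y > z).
x^2 + 2*y^2 - 2*z

(a) deg p = 2. A paraboloid; a quadric.
(b) Symmetries: the y ↦ −y reflection is a symmetry, so y appears only in even powers; it's symmetric under x → −x, forcing even powers of x.
(c) Reading off the gridlines: one z-axis crossing is at z = 0; it crosses the y-axis at the gridline y = 0; it crosses the x-axis at the gridline x = 0.
(d) Matching integer coefficients to the picture gives p.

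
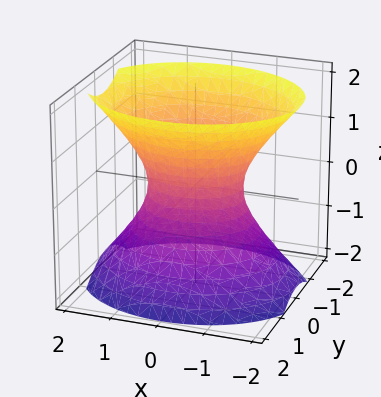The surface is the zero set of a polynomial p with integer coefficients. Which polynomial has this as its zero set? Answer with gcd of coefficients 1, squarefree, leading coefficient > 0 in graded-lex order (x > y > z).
Degree: one connected sheet with a waist; a quadric, so deg p = 2.
Symmetries: it's symmetric under y → −y, forcing even powers of y; mirror symmetry z ↦ −z ⇒ only even powers of z; it's symmetric under x → −x, forcing even powers of x.
Observable constraints: among the integer gridlines, it crosses the x-axis at x ∈ {-1, 1}; no z-intercept at any integer in the box.
Putting this together gives p.

2*x^2 + 3*y^2 - 2*z^2 - 2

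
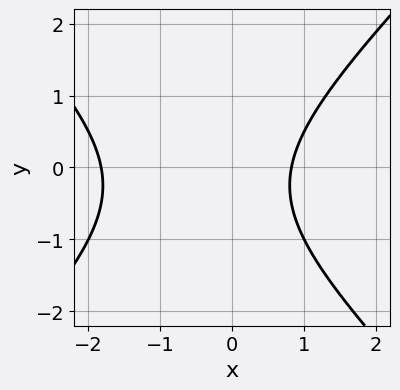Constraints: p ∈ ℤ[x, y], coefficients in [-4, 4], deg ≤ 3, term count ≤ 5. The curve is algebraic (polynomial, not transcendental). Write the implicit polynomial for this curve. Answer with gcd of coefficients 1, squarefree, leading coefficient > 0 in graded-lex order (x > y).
(a) The degree is 2 — no degree-1 curve has this shape.
(b) From the visible intercepts: it misses every integer gridline on the y-axis.
(c) Solving for integer coefficients yields p as stated.

2*x^2 - 2*y^2 + 2*x - y - 3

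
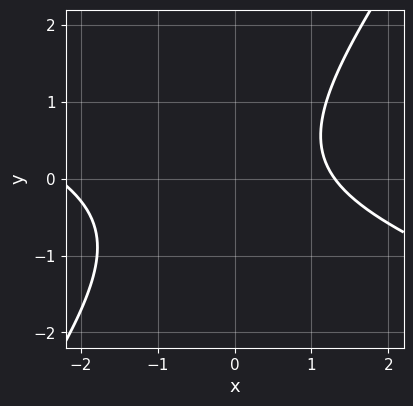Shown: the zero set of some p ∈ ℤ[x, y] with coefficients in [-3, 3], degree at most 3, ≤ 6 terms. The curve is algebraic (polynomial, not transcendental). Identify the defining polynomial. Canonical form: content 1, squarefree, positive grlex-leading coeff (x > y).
(a) The degree is 2 — no degree-1 curve has this shape.
(b) From the axis intercepts and sections: it misses every integer gridline on the y-axis.
(c) Putting this together gives p.

x^2 + 2*x*y - 2*y^2 + x - 3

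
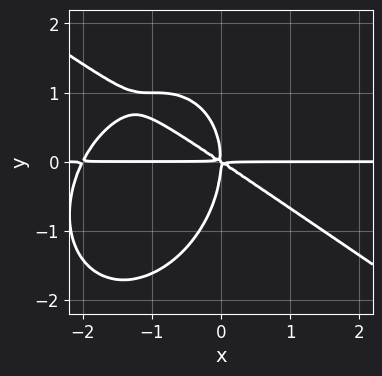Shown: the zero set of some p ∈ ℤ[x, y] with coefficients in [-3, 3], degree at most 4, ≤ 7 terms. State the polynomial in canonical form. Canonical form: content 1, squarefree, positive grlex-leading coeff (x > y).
(a) The degree is 4 — no degree-3 curve has this shape.
(b) Observable constraints: the visible x-axis segment lies entirely on the curve.
(c) These observations pin down the coefficients.

x^3*y + x^2*y^2 + y^4 + 2*x^2*y + 3*x*y^2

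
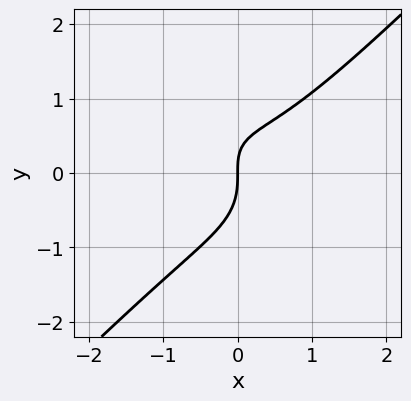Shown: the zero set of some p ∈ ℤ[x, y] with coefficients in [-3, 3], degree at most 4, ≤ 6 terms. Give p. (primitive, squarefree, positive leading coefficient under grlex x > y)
deg p = 3.
Observable constraints: one y-axis crossing is at y = 0; it meets the x-axis at x = 0 (among the integer gridlines).
The integer polynomial consistent with all of this is the stated p.

3*x^3 - 3*y^3 - 2*x*y + 3*x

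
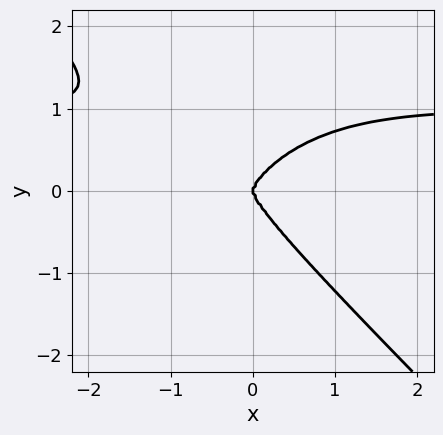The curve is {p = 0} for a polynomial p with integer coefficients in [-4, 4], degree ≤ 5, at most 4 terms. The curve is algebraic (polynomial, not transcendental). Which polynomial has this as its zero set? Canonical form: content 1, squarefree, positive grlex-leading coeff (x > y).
Degree: no degree-3 curve has this shape, so deg p = 4.
From the axis intercepts and sections: one y-axis crossing is at y = 0; it crosses the x-axis at the gridline x = 0.
Assembling these constraints gives the stated polynomial.

x^3*y + y^4 - x^3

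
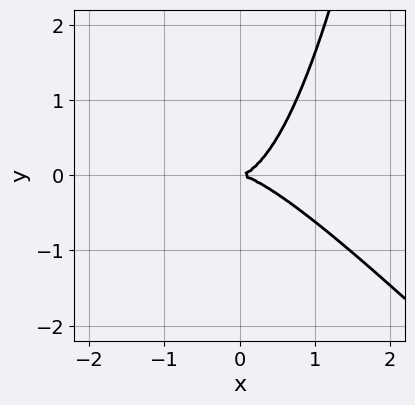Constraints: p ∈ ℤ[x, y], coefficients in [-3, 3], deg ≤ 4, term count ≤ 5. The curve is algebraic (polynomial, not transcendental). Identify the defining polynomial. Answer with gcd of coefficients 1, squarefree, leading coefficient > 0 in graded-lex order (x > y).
1. deg p = 3. No degree-2 curve has this shape.
2. From the visible intercepts: one y-axis crossing is at y = 0; it crosses the x-axis at the gridline x = 0.
3. Assembling these constraints gives the stated polynomial.

x^3 + x^2*y - y^2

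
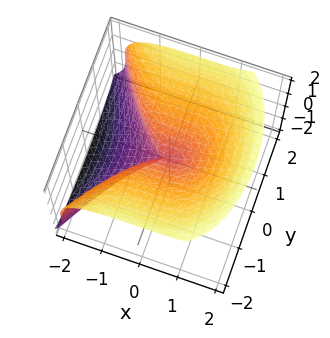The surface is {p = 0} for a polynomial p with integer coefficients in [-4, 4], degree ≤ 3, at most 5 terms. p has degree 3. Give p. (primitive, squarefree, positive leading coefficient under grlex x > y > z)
2*x^3 - 2*z^3 + 3*y^2

Degree: no degree-2 surface has this shape, so deg p = 3.
From the visible intercepts: one x-axis crossing is at x = 0; it crosses the y-axis at the gridline y = 0.
Fitting integer coefficients to these (and the overall shape) gives p.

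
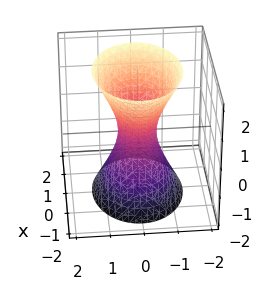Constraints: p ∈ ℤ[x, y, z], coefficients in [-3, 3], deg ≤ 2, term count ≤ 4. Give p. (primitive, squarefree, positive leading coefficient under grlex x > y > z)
2*x^2 + 3*y^2 - z^2 - 1

(a) The degree is 2 — an hourglass — one-sheet hyperboloid; a quadric.
(b) Symmetries: the z ↦ −z reflection is a symmetry, so z appears only in even powers; it's symmetric under x → −x, forcing even powers of x; it's symmetric under y → −y, forcing even powers of y.
(c) From the axis intercepts and sections: the surface avoids every integer z-axis point in the box.
(d) The integer polynomial consistent with all of this is the stated p.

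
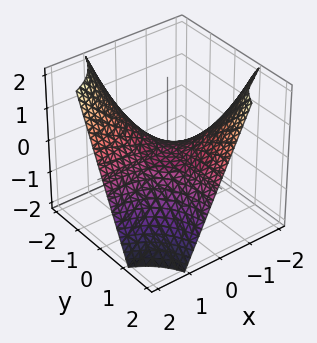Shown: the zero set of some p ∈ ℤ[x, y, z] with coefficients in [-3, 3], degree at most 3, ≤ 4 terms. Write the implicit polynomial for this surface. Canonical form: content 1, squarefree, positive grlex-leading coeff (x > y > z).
x*y + z

1. The degree is 2 — a saddle surface; a quadric.
2. Against the integer gridlines: every point of the x-axis in the box is on the surface; every point of the y-axis in the box is on the surface.
3. Assembling these constraints gives the stated polynomial.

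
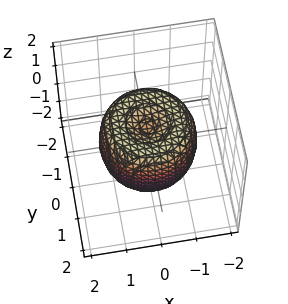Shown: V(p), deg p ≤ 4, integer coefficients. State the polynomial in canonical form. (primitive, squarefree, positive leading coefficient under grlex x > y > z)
deg p = 4. The shape is more complex than any degree-3 surface.
Symmetries: rotational symmetry about the z-axis ⇒ p depends on x, y only through x² + y².
From the visible intercepts: a circular section at z = 0 has radius between 1 and 2.
Matching integer coefficients to the picture gives p.

2*x^4 + 4*x^2*y^2 + 2*y^4 - 3*x^2 - 3*y^2 + 2*z^2 - 1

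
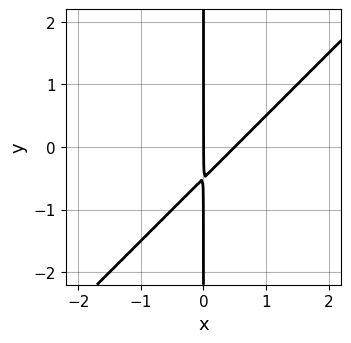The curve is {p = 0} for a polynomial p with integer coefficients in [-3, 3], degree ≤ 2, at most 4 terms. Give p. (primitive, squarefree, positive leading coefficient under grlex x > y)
deg p = 2.
From the axis intercepts and sections: one x-axis crossing is at x = 0; the visible y-axis segment lies entirely on the curve.
The integer polynomial consistent with all of this is the stated p.

2*x^2 - 2*x*y - x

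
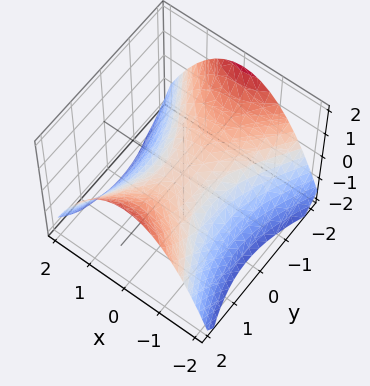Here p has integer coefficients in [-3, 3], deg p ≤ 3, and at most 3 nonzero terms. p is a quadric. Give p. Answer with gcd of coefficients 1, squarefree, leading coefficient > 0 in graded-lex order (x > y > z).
2*x^2 - y^2 + 3*z

(a) deg p = 2. A saddle surface; a quadric.
(b) Symmetries: the x ↦ −x reflection is a symmetry, so x appears only in even powers; the y ↦ −y reflection is a symmetry, so y appears only in even powers.
(c) Reading off the gridlines: one z-axis crossing is at z = 0; it crosses the y-axis at the gridline y = 0; it crosses the x-axis at the gridline x = 0.
(d) Together with the visible shape, these determine p as stated.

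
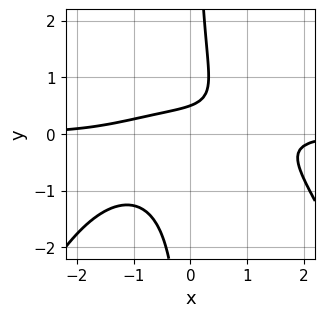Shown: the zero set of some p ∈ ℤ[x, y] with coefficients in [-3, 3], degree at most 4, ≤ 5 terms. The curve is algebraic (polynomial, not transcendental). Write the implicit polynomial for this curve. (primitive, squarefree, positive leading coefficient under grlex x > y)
First, degree: the shape is more complex than any degree-3 curve, so deg p = 4.
Next, observable constraints: no x-intercept at any integer in the box.
Finally, assembling these constraints gives the stated polynomial.

x^3*y + 3*x*y^2 - 2*y + 1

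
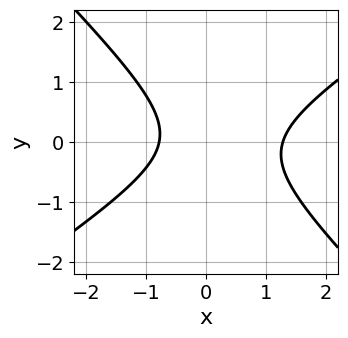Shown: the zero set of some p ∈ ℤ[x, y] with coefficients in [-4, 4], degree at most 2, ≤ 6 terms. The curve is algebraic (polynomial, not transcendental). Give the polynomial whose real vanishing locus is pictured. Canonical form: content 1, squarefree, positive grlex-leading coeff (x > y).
Degree: no degree-1 curve has this shape, so deg p = 2.
From the axis intercepts and sections: no y-intercept at any integer in the box.
The integer polynomial consistent with all of this is the stated p.

2*x^2 - x*y - 3*y^2 - x - 2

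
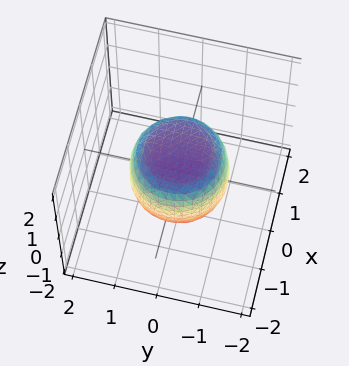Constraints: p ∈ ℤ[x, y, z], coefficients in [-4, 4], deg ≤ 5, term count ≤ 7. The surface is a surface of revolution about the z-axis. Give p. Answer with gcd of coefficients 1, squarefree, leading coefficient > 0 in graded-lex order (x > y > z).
2*x^4 + 4*x^2*y^2 + 2*y^4 - x^2 - y^2 + 2*z^2 - 2

First, the degree is 4 — a generic line meets the surface in up to 4 points.
Next, by symmetry, every cross-section ⟂ z is a circle, so x, y appear only via x² + y².
Next, checking where it meets the axes: a circular section at z = -1 has radius between 0 and 1; the z-axis gridline crossings are at z ∈ {-1, 1}.
Finally, putting this together gives p.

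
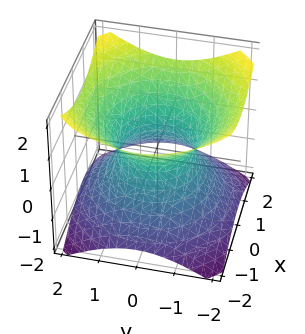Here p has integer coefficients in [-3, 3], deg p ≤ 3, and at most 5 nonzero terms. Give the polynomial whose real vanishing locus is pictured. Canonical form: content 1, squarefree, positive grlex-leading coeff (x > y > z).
First, degree: one connected sheet with a waist; a quadric, so deg p = 2.
Next, symmetry: every cross-section ⟂ z is a circle, so x, y appear only via x² + y²; it's symmetric under z → −z, forcing even powers of z.
Next, against the integer gridlines: a circular section at z = 1 has radius between 1 and 2; among the integer gridlines, it crosses the x-axis at x ∈ {-1, 1}; among the integer gridlines, it crosses the y-axis at y ∈ {-1, 1}; the surface avoids every integer z-axis point in the box.
Finally, together with the visible shape, these determine p as stated.

2*x^2 + 2*y^2 - 3*z^2 - 2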